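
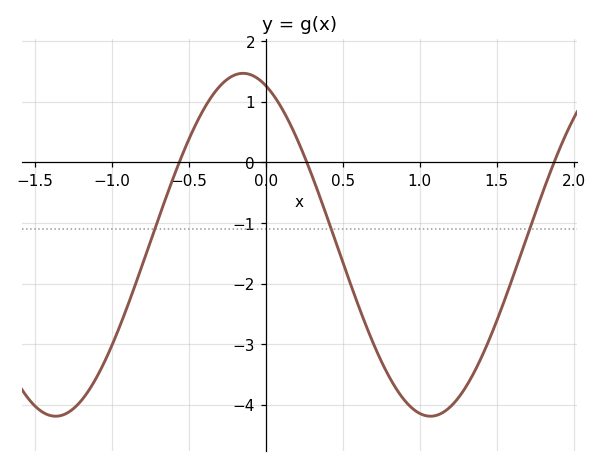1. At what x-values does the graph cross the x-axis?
-0.562, 0.267, 1.87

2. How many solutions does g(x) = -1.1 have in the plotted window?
3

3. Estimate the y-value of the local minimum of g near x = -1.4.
-4.19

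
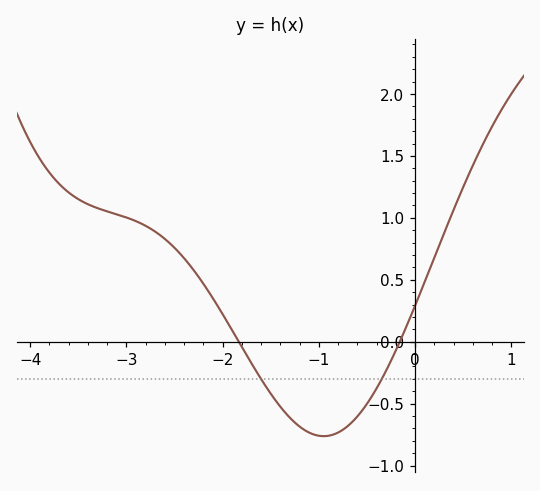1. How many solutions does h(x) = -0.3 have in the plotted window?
2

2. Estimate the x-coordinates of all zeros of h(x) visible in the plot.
-1.83, -0.159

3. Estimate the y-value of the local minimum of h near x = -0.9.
-0.763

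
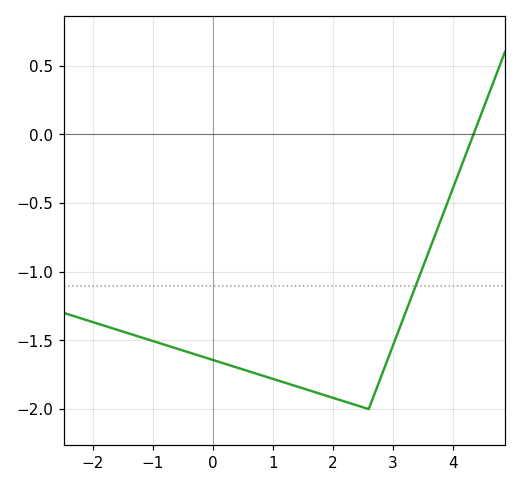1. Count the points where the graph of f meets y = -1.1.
1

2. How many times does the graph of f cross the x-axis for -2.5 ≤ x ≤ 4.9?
1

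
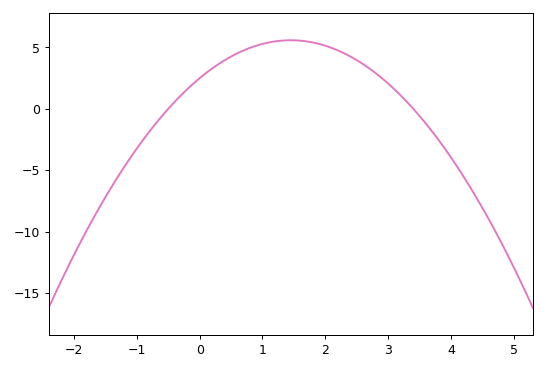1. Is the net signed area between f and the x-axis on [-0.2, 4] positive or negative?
positive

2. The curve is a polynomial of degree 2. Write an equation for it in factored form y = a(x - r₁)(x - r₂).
y = -1.47(x + 0.5)(x - 3.4)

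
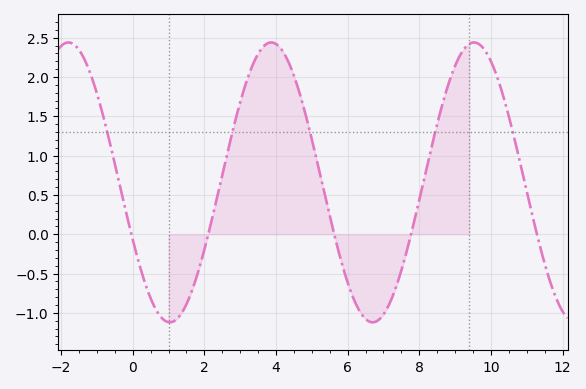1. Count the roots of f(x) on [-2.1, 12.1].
5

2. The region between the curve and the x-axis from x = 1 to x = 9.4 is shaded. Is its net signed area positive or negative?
positive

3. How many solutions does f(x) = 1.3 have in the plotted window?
5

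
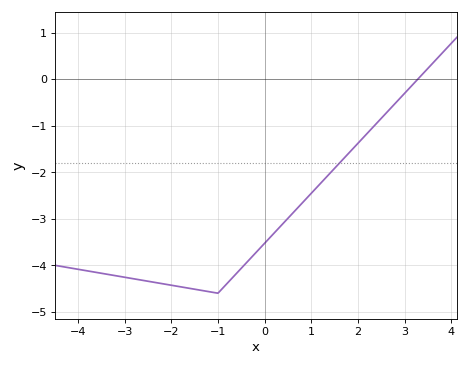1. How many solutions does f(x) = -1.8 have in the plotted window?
1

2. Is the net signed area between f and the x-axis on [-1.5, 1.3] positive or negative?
negative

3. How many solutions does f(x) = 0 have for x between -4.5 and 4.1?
1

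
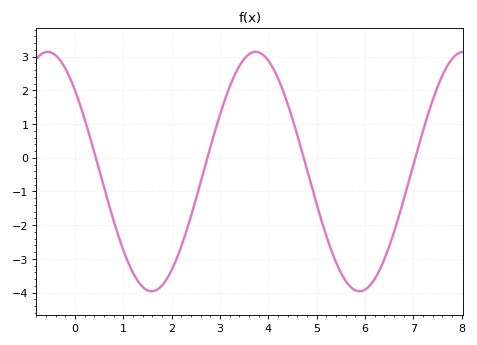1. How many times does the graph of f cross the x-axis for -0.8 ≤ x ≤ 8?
4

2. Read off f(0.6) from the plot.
-0.9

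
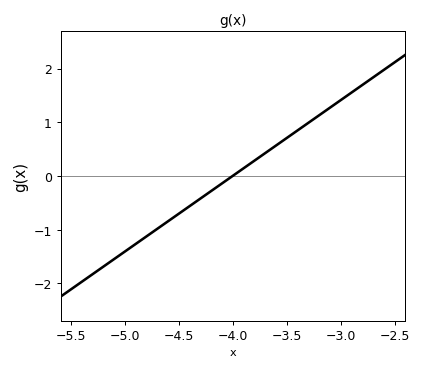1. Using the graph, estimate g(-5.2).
-1.7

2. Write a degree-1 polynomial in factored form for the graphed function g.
y = 1.41(x + 4)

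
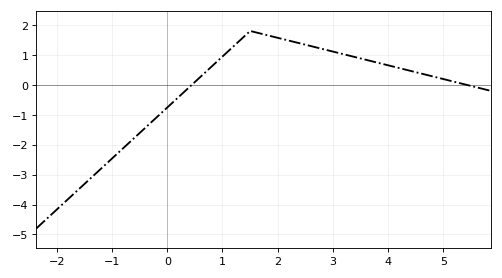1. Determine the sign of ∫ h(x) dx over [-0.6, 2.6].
positive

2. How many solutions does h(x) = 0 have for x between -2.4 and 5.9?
2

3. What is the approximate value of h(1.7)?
1.7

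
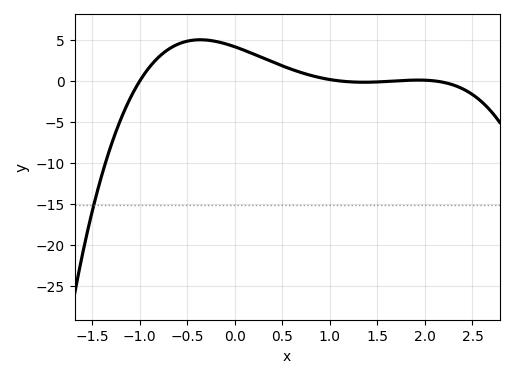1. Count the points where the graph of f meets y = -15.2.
1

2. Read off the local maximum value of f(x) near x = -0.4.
5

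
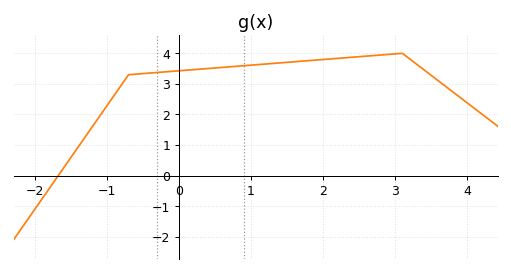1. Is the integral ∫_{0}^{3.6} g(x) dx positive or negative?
positive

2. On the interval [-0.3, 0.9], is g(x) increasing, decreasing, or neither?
increasing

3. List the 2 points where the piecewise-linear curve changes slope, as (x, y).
(-0.7, 3.3); (3.1, 4)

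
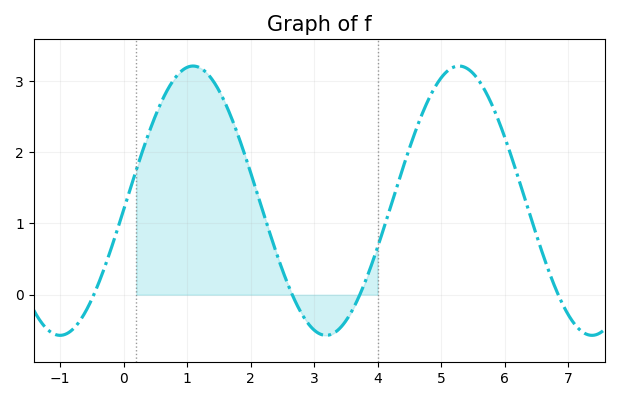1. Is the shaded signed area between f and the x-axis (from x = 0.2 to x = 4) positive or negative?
positive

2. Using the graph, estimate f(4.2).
1.2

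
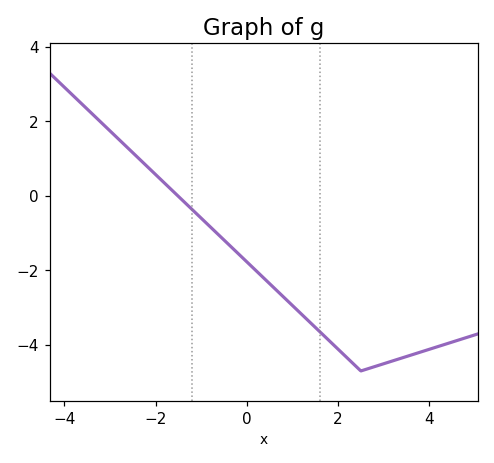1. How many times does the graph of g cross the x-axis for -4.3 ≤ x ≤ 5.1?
1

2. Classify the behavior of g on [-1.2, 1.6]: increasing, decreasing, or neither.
decreasing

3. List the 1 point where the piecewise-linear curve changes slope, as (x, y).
(2.5, -4.7)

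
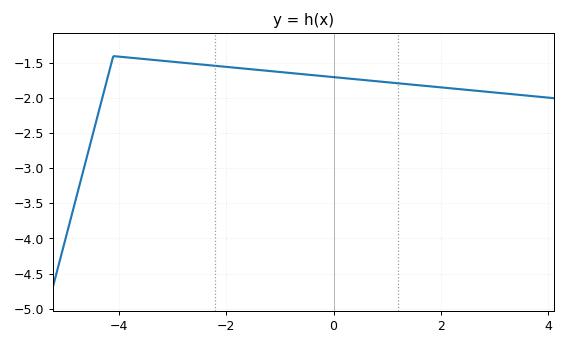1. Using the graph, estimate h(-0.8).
-1.65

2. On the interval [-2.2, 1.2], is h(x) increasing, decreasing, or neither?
decreasing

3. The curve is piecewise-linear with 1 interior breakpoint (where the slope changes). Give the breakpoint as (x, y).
(-4.1, -1.4)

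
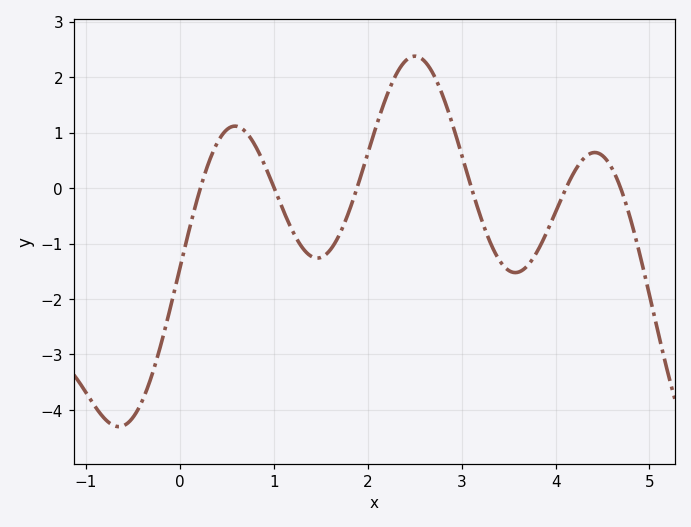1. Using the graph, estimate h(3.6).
-1.5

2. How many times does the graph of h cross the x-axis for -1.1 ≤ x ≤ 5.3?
6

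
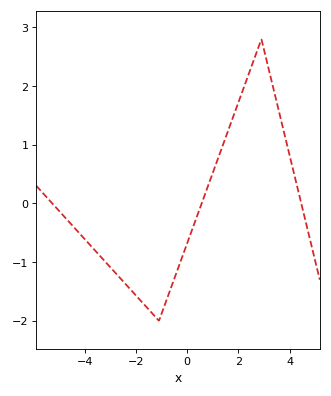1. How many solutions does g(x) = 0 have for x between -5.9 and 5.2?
3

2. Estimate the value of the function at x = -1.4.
-1.86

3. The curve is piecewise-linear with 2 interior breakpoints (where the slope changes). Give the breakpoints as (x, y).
(-1.1, -2); (2.9, 2.8)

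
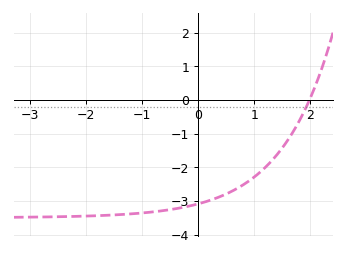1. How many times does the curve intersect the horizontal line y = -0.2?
1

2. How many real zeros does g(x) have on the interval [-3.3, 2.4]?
1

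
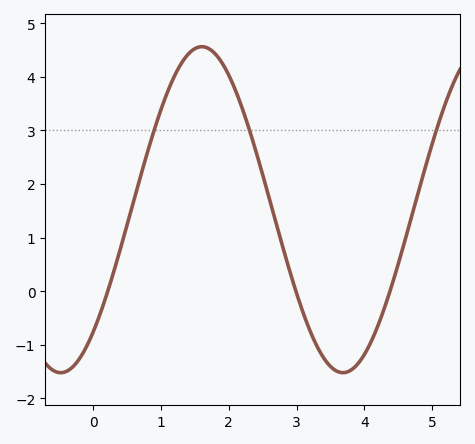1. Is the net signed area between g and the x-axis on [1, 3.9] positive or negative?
positive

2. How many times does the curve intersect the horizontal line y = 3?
3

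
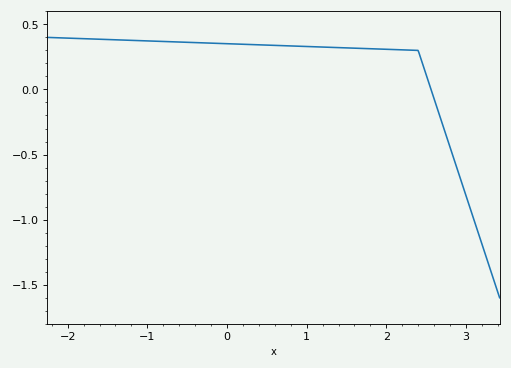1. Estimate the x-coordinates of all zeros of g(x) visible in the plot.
2.6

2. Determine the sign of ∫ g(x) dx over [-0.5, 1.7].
positive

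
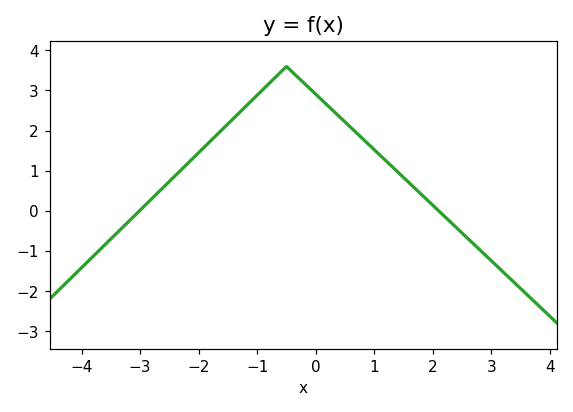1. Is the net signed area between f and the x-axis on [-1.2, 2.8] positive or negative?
positive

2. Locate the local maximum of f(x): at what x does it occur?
-0.6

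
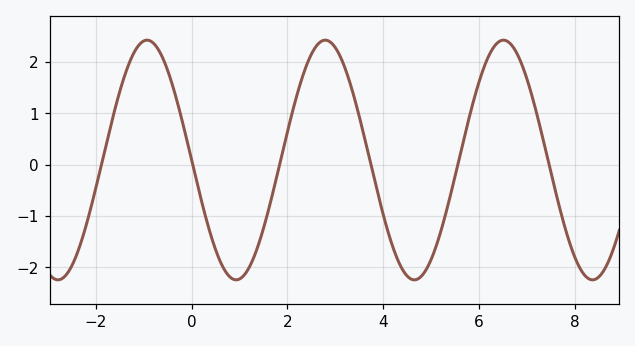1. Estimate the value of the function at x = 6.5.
2.4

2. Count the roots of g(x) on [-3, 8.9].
6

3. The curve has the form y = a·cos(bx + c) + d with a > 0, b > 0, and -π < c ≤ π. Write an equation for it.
y = 2.33cos(1.7x + 1.6) + 0.09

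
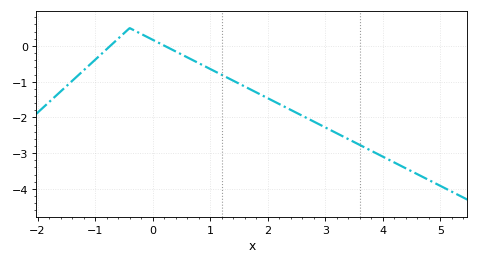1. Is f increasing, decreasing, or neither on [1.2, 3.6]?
decreasing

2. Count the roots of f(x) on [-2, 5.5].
2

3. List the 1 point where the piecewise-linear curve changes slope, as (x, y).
(-0.4, 0.5)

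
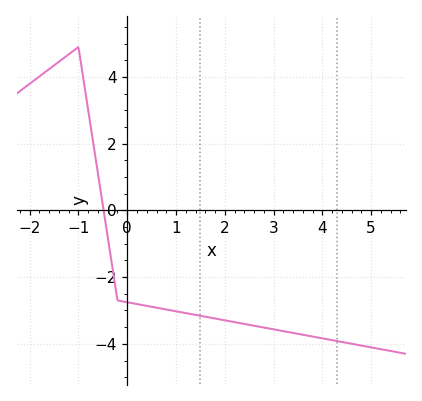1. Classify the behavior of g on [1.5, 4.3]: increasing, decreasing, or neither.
decreasing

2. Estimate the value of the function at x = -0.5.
0.15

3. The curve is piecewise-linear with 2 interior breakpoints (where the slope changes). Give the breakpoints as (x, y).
(-1, 4.9); (-0.2, -2.7)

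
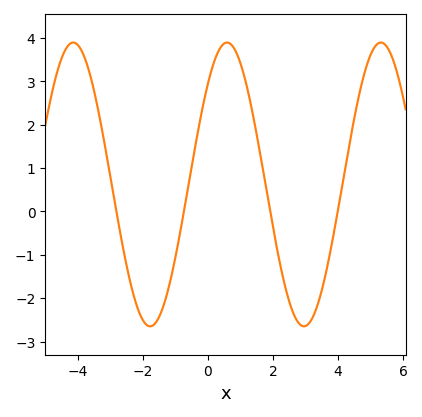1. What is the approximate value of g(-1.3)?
-2.02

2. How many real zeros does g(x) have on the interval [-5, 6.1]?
4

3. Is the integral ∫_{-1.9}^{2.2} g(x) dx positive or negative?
positive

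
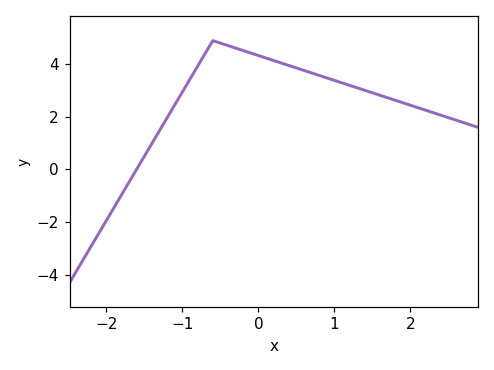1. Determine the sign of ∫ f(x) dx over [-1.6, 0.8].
positive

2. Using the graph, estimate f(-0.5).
4.8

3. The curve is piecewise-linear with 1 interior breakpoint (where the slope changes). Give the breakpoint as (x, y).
(-0.6, 4.9)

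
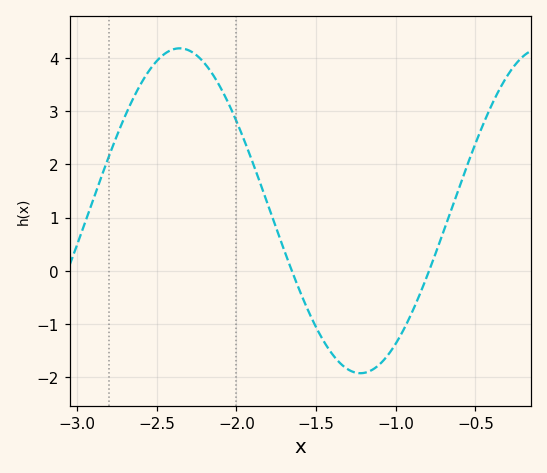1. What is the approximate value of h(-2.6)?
3.5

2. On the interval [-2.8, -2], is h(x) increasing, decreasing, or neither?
neither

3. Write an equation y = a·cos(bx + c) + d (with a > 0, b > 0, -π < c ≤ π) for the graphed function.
y = 3.05cos(2.8x + 0.24) + 1.13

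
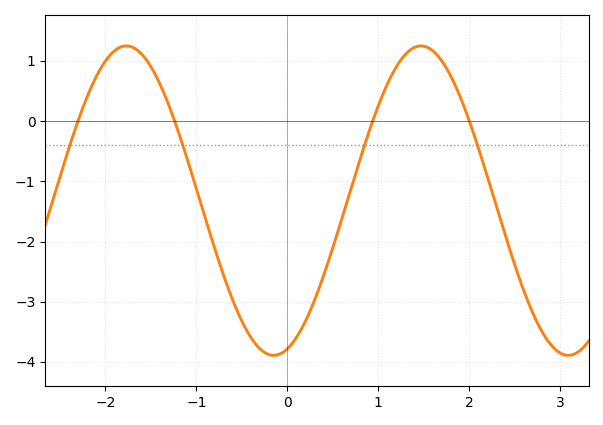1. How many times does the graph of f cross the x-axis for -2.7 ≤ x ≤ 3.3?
4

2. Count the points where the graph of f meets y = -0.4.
4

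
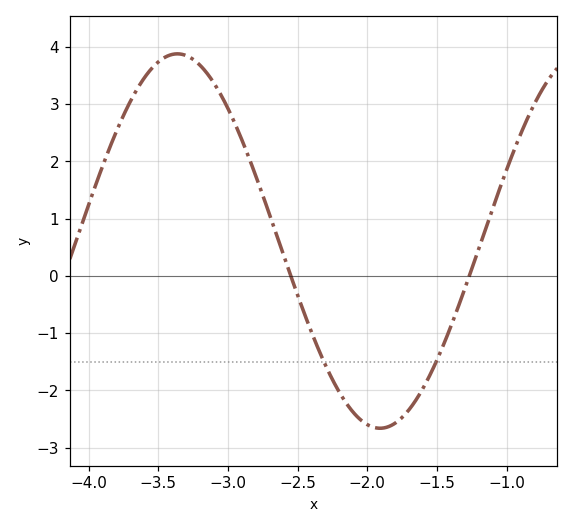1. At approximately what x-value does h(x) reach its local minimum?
-1.91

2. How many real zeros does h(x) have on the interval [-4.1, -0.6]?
2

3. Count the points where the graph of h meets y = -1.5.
2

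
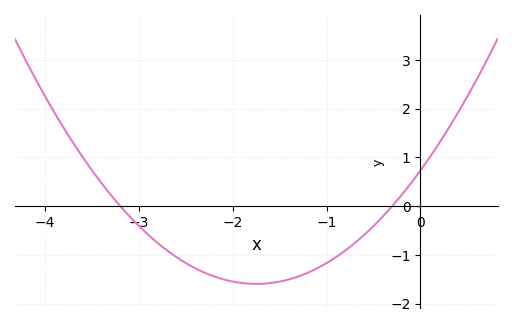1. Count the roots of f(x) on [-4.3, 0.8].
2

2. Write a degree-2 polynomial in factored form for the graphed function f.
y = 0.76(x + 3.2)(x + 0.3)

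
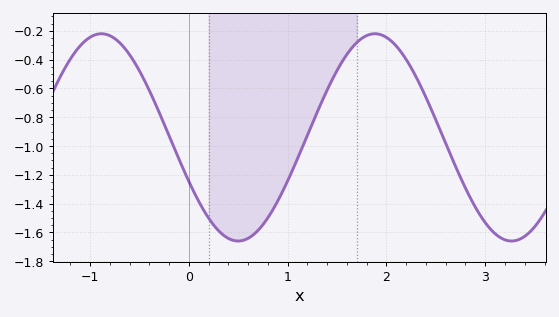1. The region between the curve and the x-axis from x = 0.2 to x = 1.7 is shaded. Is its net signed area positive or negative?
negative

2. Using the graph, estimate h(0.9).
-1.38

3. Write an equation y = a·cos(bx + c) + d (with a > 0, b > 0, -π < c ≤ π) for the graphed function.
y = 0.72cos(2.27x + 2.01) - 0.94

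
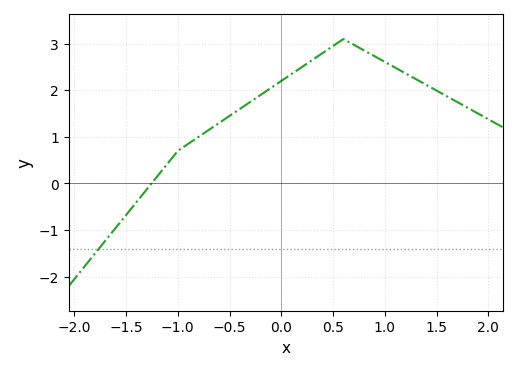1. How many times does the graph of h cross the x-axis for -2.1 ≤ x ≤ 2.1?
1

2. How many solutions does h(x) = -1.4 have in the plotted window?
1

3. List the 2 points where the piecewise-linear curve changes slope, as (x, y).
(-1, 0.7); (0.6, 3.1)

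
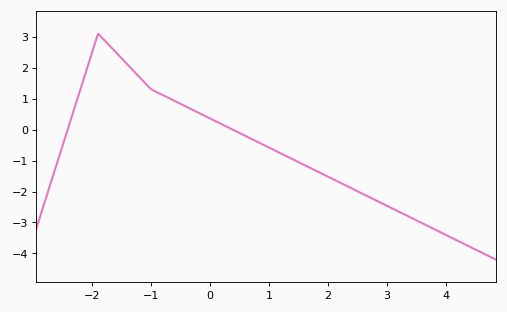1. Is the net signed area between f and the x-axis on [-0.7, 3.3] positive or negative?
negative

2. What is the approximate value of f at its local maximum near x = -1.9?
3.1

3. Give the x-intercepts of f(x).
-2.4, 0.4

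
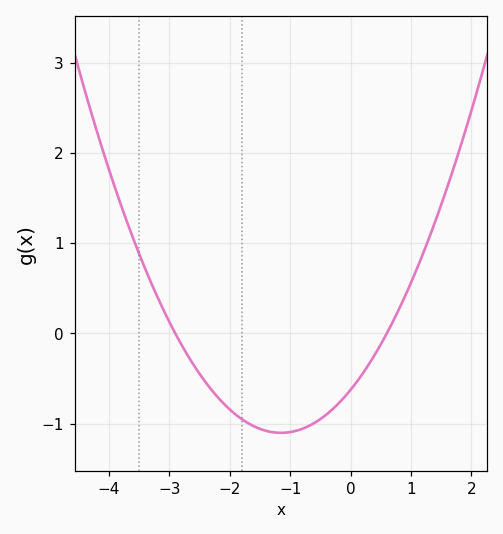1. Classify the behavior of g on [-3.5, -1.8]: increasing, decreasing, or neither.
decreasing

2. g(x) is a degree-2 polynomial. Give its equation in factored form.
y = 0.36(x + 2.9)(x - 0.6)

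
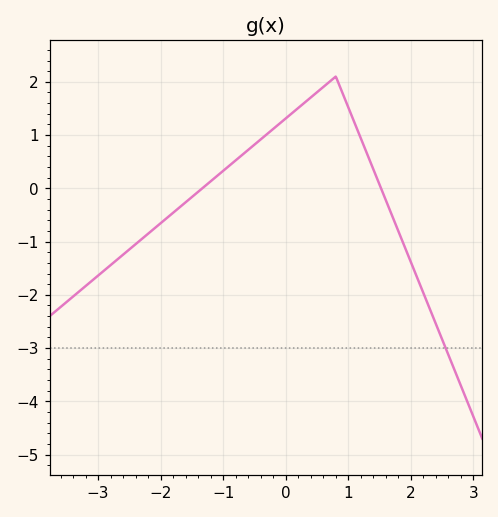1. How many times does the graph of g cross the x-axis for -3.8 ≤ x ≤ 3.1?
2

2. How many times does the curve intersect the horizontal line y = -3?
1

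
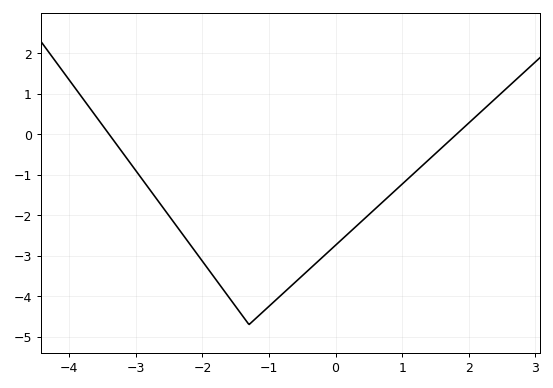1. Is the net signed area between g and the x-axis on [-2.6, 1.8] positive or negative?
negative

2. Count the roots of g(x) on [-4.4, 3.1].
2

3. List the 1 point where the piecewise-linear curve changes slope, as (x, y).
(-1.3, -4.7)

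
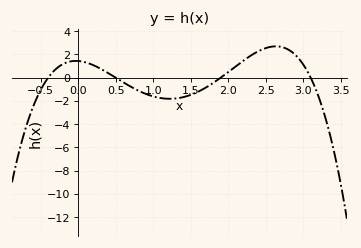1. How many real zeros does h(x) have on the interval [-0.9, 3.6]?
4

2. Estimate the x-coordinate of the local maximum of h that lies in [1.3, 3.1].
2.64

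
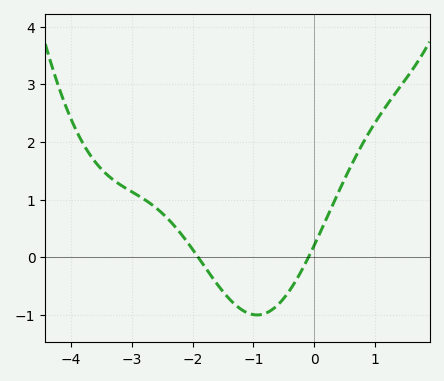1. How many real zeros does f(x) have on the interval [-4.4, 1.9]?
2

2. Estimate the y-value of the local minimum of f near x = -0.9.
-1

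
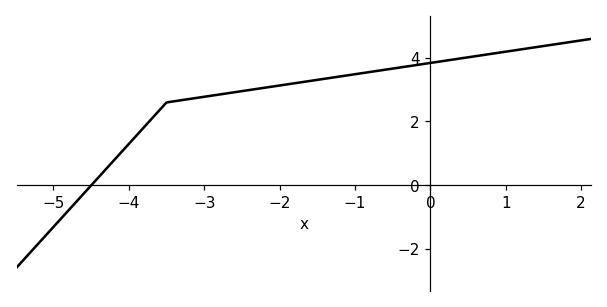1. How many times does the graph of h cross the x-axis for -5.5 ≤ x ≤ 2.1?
1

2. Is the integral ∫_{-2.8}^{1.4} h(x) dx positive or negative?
positive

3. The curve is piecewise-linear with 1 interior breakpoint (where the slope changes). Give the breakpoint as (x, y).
(-3.5, 2.6)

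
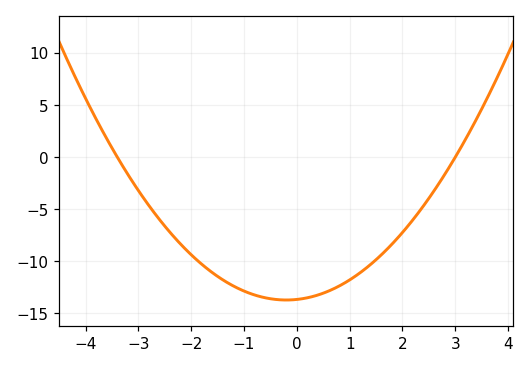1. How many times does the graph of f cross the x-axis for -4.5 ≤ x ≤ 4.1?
2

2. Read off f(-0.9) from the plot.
-13.1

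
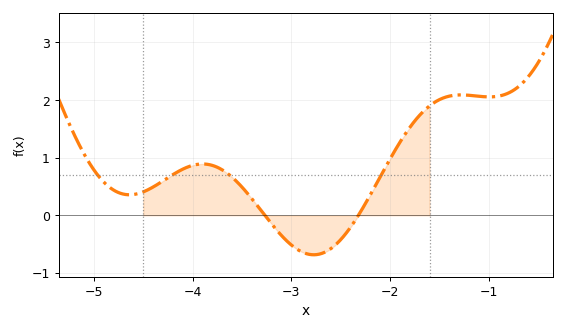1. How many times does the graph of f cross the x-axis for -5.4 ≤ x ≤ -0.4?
2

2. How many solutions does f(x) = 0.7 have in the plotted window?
4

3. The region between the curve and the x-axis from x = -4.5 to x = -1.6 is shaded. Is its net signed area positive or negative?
positive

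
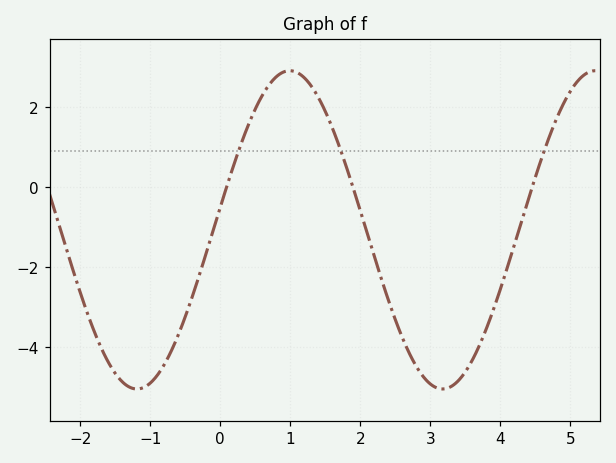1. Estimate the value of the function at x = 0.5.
2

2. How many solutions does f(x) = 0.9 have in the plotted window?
3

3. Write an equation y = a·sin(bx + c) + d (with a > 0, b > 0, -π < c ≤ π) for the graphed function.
y = 3.98sin(1.4x + 0.14) - 1.07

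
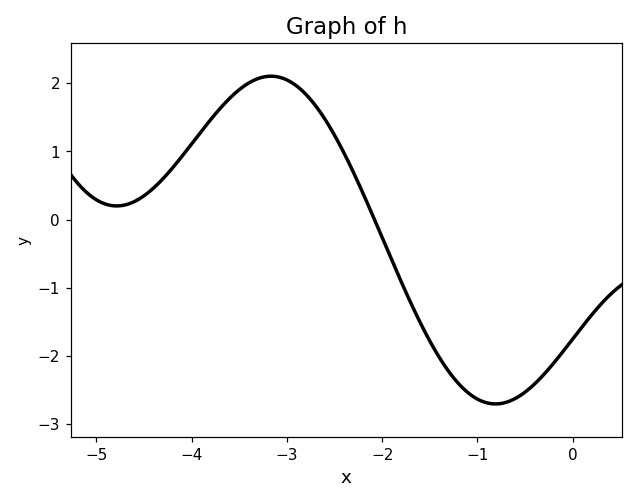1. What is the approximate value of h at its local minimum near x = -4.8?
0.2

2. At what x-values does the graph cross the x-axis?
-2.08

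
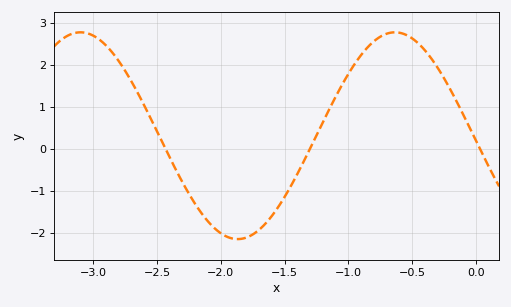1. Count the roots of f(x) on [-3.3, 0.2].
3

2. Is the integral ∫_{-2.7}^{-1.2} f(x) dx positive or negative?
negative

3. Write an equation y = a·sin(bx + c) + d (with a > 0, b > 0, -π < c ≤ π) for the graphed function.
y = 2.46sin(2.5x - 3.1) + 0.31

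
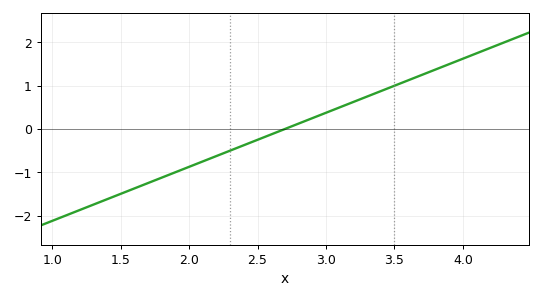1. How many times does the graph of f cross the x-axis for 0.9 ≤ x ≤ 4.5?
1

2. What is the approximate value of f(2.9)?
0.25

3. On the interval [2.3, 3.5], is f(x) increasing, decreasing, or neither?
increasing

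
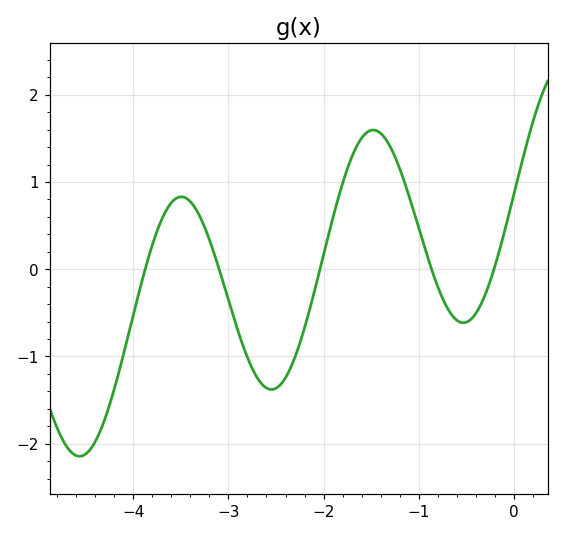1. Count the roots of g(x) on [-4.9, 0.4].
5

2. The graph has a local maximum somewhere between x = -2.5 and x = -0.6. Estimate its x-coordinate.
-1.48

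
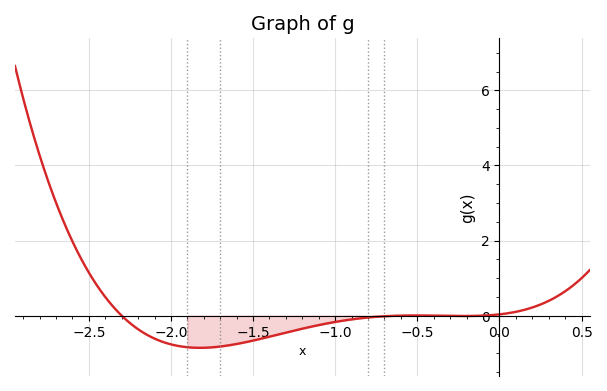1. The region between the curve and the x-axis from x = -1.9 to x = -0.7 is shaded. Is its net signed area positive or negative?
negative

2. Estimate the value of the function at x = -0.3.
0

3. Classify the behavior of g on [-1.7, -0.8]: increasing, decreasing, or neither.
increasing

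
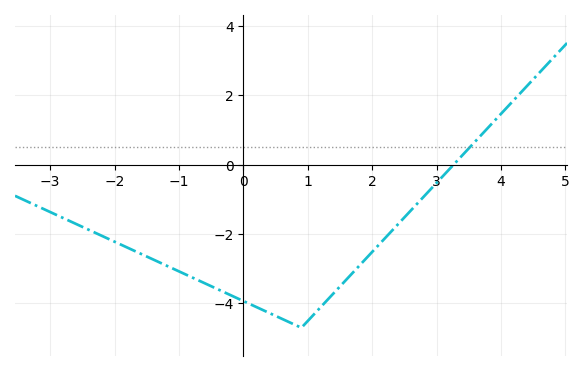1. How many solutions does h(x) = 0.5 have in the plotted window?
1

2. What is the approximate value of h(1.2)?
-4.1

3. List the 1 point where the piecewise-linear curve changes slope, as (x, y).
(0.9, -4.7)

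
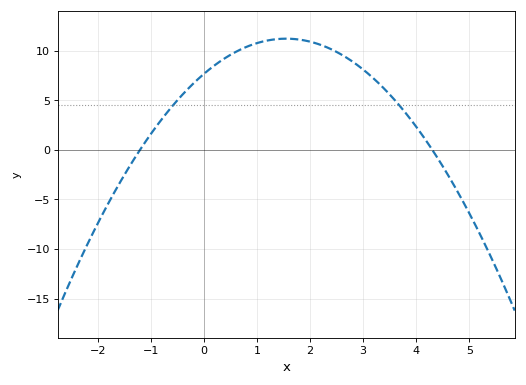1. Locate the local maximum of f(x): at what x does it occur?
1.6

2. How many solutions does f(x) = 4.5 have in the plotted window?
2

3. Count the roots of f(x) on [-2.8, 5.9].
2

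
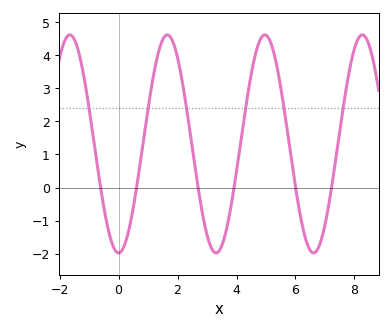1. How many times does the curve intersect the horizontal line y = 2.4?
6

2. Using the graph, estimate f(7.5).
1.69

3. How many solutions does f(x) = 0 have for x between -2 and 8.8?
6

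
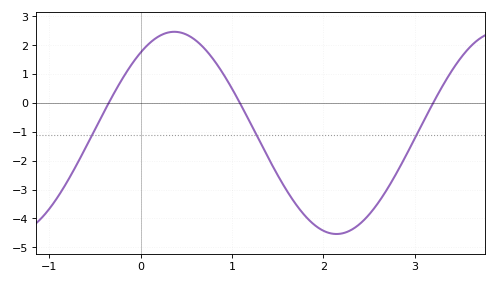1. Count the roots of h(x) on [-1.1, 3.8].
3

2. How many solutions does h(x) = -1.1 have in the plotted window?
3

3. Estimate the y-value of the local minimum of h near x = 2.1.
-4.54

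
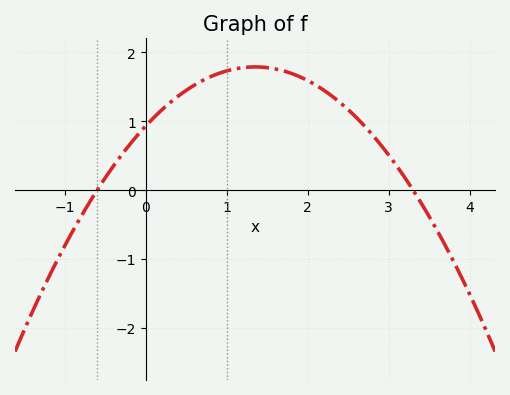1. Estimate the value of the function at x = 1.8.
1.7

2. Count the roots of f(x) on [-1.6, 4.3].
2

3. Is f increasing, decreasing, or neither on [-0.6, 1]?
increasing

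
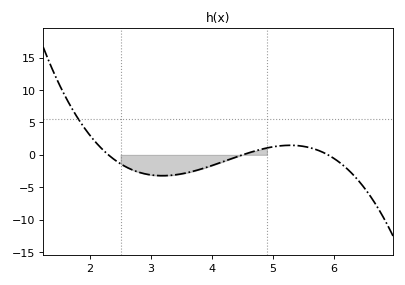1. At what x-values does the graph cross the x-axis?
2.3, 4.5, 5.9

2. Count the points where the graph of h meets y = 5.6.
1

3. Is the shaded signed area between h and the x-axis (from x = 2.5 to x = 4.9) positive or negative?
negative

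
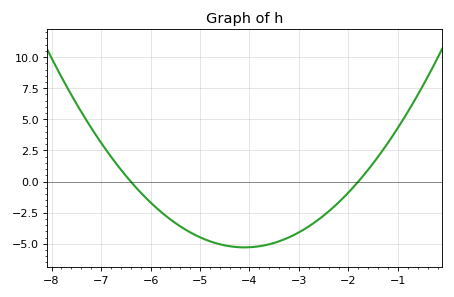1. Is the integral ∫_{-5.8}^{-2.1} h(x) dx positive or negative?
negative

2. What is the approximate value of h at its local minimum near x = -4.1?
-5.29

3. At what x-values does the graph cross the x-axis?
-6.4, -1.8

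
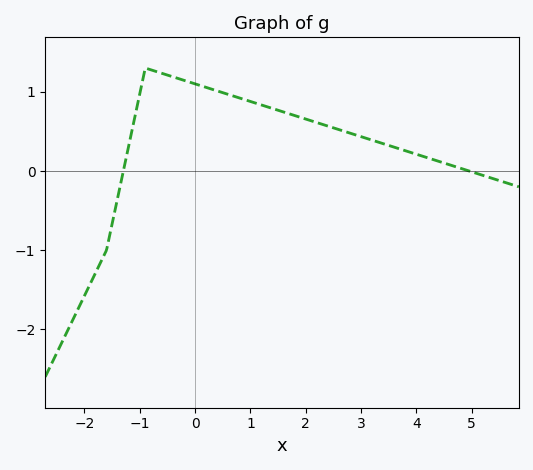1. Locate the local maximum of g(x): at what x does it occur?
-0.898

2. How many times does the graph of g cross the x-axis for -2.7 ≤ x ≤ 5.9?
2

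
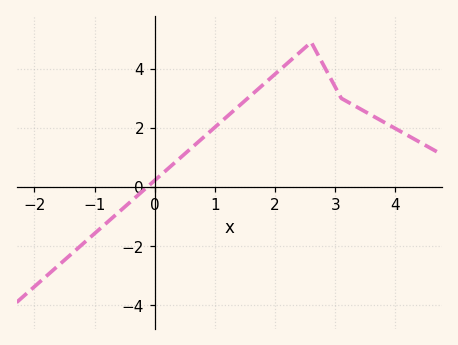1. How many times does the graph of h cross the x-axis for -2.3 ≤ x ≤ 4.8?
1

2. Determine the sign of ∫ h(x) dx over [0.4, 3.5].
positive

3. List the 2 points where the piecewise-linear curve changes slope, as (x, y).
(2.6, 4.9); (3.1, 3)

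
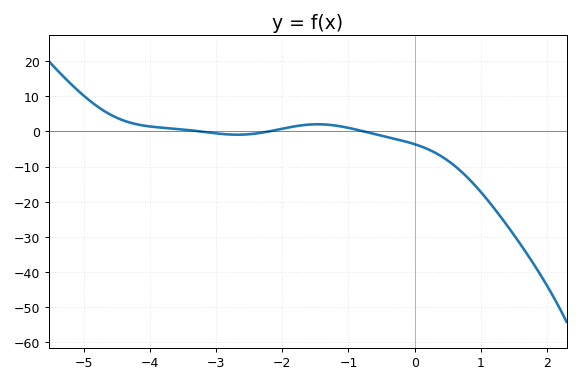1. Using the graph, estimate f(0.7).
-11.3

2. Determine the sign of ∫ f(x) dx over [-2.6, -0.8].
positive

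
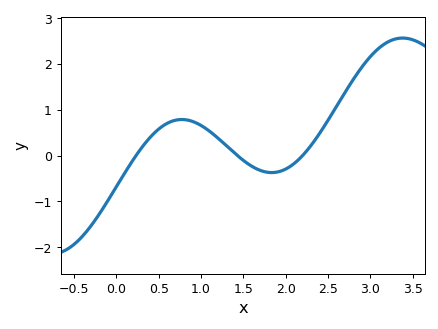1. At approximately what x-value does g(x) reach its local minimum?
1.83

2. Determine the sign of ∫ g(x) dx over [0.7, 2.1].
positive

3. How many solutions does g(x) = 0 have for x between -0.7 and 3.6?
3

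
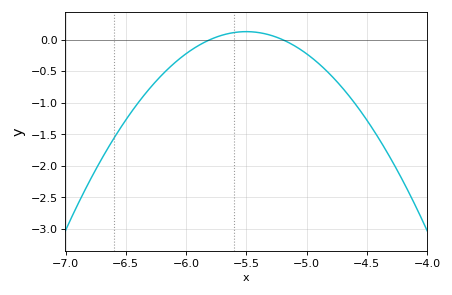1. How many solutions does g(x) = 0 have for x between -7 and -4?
2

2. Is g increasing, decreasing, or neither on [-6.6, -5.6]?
increasing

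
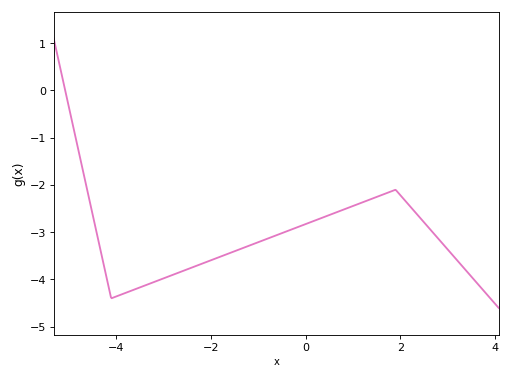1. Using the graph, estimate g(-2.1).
-3.6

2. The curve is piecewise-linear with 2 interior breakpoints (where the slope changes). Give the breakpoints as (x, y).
(-4.1, -4.4); (1.9, -2.1)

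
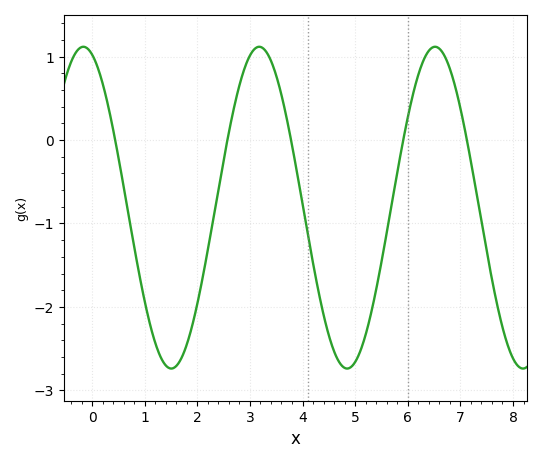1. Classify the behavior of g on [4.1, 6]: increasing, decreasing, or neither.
neither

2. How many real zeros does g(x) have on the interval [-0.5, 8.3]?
5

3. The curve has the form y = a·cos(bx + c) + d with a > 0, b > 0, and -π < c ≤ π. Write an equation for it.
y = 1.93cos(1.9x + 0.31) - 0.81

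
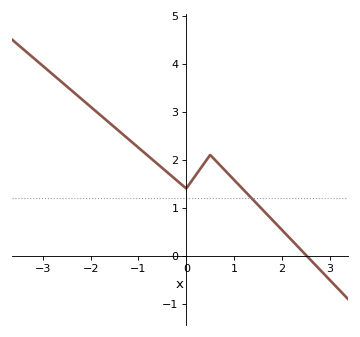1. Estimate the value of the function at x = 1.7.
0.9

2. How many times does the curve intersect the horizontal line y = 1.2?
1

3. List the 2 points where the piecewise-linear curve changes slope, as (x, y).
(0, 1.4); (0.5, 2.1)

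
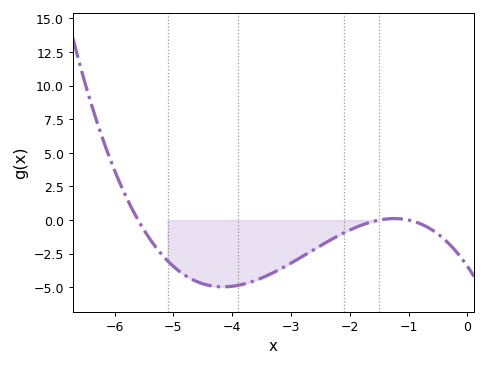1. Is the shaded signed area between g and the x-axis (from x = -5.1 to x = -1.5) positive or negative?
negative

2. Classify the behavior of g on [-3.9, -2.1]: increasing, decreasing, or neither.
increasing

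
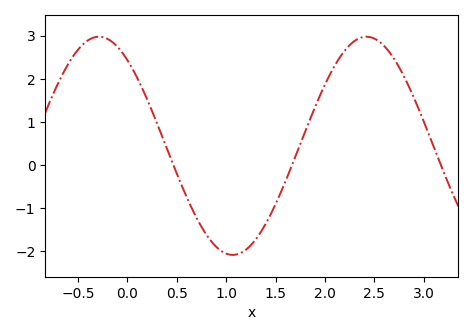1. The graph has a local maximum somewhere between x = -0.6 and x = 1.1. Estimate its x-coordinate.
-0.289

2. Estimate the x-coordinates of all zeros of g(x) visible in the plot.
0.466, 1.67, 3.17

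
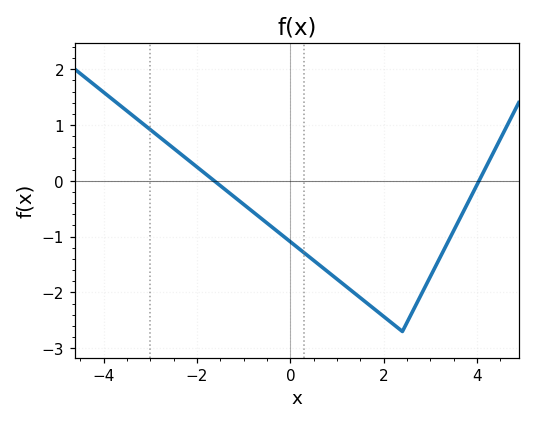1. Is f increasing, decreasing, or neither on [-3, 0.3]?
decreasing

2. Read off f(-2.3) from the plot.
0.448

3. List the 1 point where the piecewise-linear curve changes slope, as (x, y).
(2.4, -2.7)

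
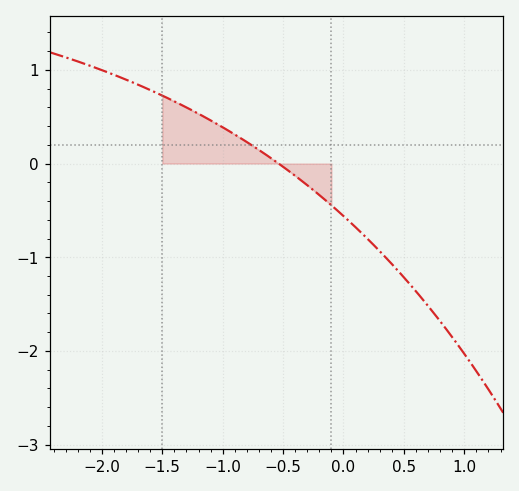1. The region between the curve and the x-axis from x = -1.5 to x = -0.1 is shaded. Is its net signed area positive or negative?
positive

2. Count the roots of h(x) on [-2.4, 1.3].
1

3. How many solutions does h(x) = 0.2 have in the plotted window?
1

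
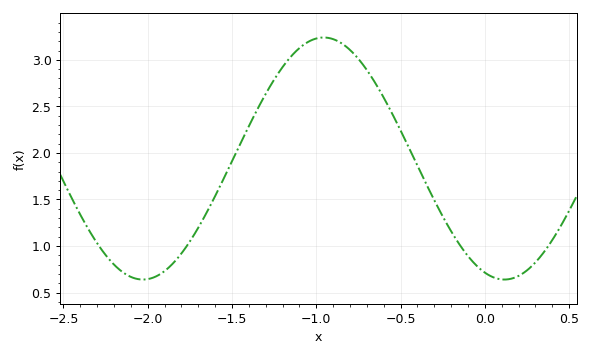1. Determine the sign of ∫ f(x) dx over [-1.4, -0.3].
positive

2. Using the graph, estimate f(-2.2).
0.8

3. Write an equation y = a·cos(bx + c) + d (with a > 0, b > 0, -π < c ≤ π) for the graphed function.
y = 1.3cos(2.9x + 2.8) + 1.94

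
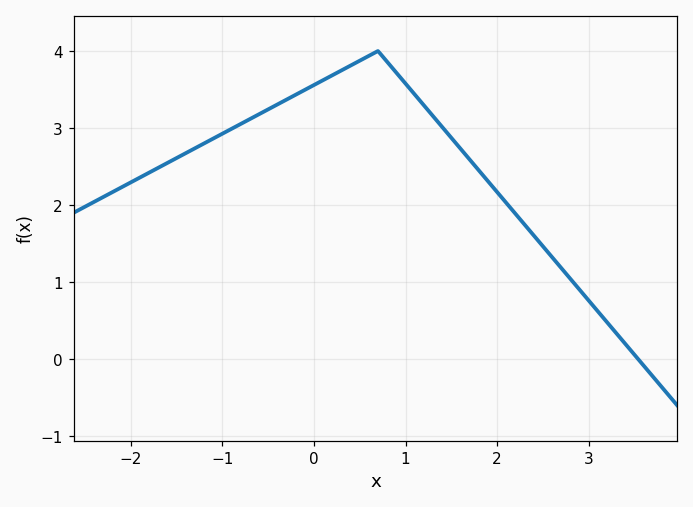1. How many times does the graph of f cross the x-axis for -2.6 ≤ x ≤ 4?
1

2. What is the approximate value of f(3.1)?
0.618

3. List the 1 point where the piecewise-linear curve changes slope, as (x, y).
(0.7, 4)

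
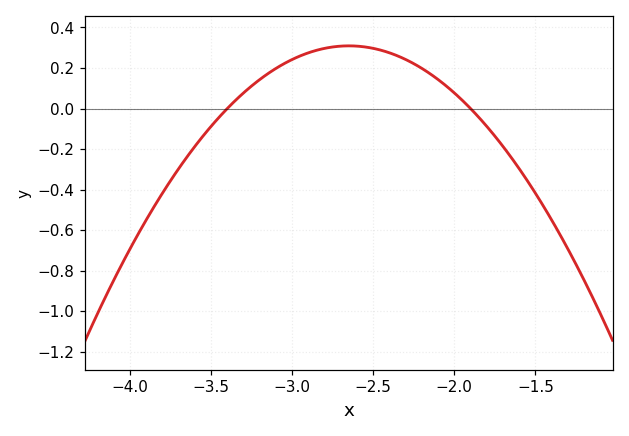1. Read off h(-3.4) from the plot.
0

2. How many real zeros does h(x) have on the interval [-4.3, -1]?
2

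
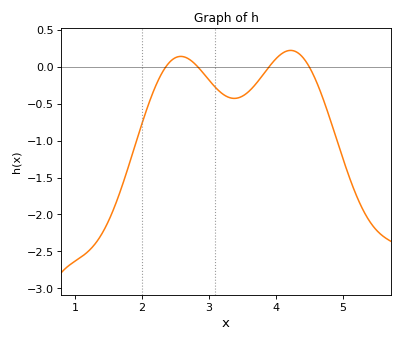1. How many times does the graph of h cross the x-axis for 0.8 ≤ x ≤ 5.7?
4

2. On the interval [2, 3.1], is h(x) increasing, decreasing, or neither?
neither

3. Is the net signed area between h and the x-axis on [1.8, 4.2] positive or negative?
negative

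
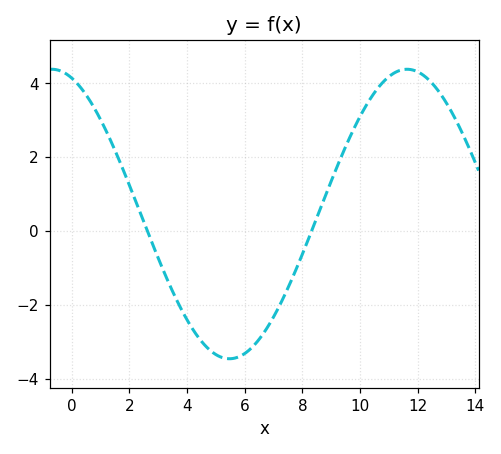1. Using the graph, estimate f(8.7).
0.8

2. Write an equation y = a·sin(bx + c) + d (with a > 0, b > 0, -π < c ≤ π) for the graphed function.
y = 3.92sin(0.51x + 1.9) + 0.46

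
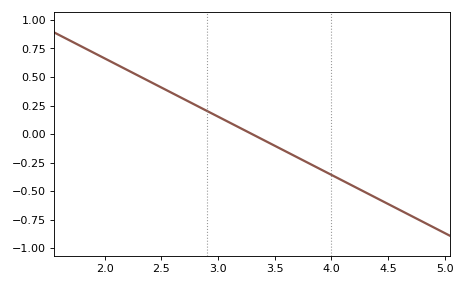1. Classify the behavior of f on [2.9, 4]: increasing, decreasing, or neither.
decreasing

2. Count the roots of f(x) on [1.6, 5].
1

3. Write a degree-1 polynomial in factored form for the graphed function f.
y = -0.51(x - 3.3)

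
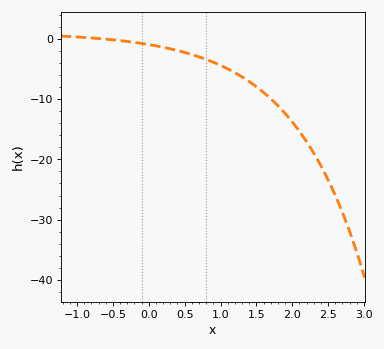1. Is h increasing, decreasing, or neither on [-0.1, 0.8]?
decreasing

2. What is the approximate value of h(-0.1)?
-1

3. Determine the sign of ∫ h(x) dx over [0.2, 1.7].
negative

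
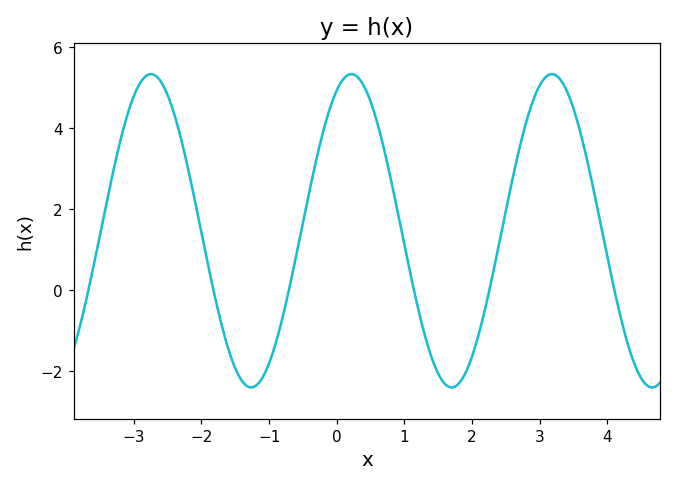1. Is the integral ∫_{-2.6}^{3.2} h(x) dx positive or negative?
positive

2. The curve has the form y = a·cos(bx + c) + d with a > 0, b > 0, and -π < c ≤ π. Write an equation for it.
y = 3.87cos(2.12x - 0.46) + 1.47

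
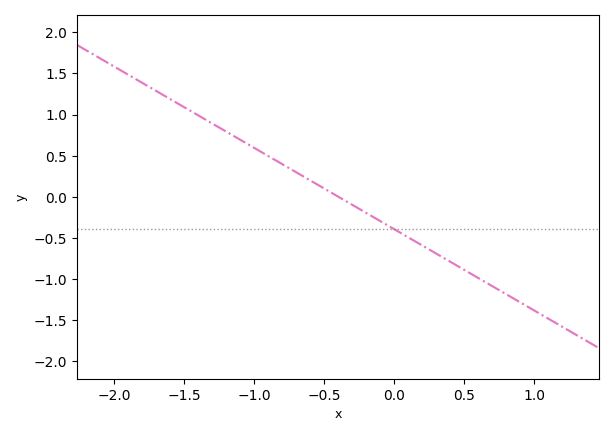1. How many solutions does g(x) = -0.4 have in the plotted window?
1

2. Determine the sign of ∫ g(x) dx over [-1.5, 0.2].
positive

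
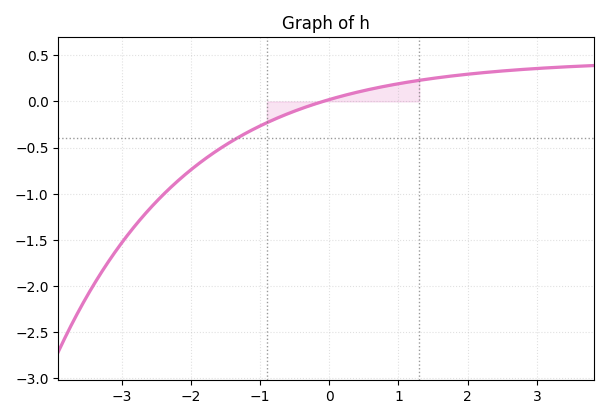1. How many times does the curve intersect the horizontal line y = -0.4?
1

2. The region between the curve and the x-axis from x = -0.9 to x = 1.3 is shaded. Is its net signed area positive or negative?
positive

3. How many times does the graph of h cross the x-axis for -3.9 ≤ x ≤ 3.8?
1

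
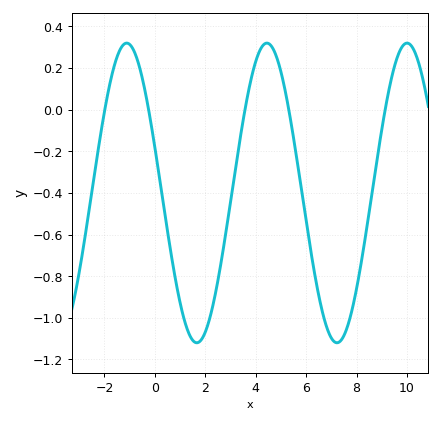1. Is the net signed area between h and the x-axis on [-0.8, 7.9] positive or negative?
negative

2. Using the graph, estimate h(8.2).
-0.72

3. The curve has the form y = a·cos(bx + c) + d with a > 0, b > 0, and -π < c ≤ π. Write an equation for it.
y = 0.72cos(1.1x + 1.3) - 0.4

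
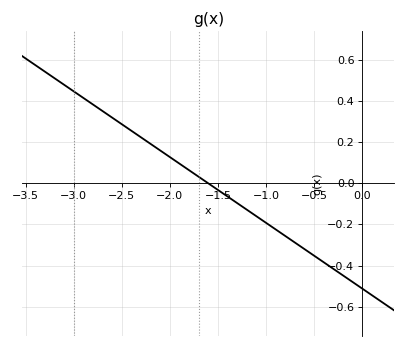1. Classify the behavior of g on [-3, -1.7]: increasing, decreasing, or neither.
decreasing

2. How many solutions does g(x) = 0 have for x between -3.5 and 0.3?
1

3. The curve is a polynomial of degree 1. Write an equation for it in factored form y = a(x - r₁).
y = -0.32(x + 1.6)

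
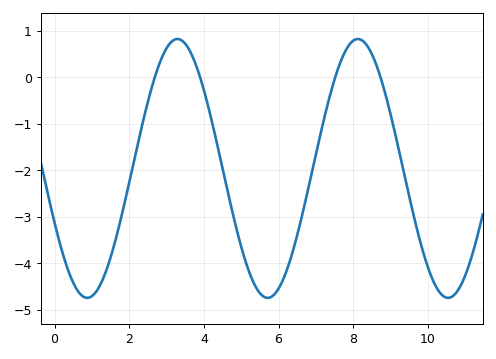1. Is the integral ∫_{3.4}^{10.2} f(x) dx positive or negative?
negative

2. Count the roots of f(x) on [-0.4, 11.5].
4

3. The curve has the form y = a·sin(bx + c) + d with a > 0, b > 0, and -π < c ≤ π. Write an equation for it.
y = 2.78sin(1.3x - 2.71) - 1.96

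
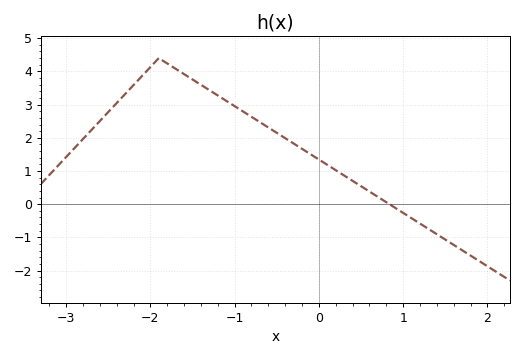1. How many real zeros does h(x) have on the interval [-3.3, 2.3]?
1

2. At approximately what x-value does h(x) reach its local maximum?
-1.9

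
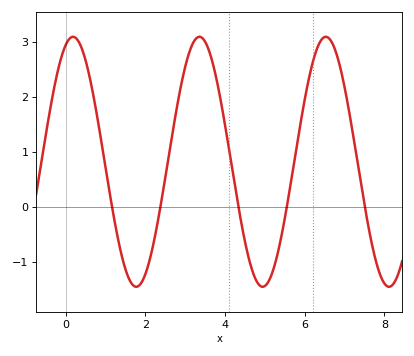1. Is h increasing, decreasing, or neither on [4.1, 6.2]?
neither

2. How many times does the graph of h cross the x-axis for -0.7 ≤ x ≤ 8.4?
5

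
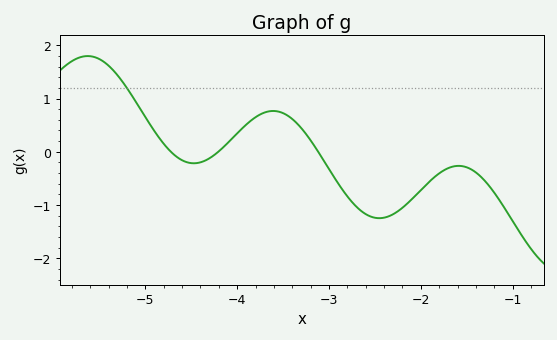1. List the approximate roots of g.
-4.72, -4.21, -3.12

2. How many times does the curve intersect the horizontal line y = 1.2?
1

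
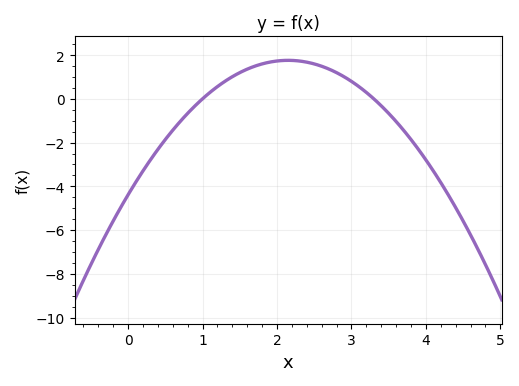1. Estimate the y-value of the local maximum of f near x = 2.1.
1.76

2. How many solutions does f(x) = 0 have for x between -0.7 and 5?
2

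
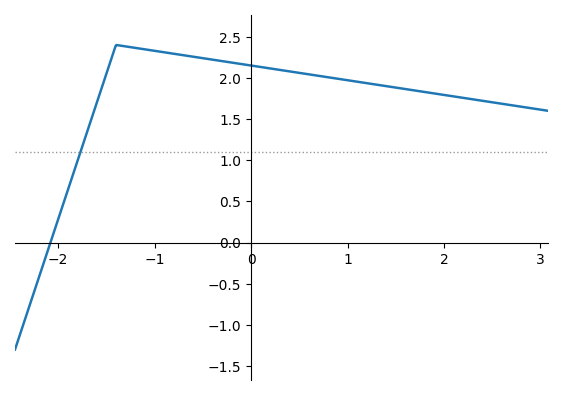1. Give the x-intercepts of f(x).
-2.1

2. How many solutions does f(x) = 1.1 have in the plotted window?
1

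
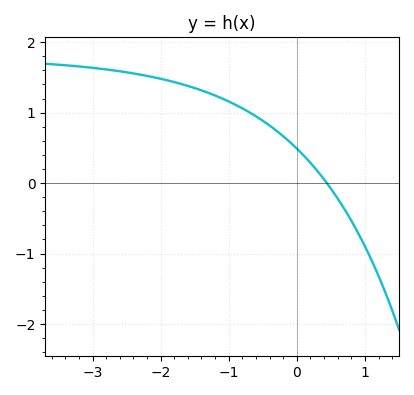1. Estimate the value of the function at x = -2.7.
1.6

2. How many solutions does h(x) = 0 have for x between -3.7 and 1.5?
1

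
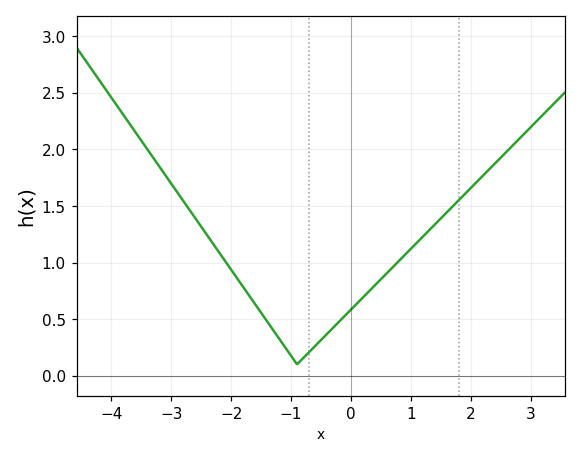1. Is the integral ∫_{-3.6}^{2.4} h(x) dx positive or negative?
positive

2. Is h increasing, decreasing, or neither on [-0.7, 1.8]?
increasing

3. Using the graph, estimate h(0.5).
0.85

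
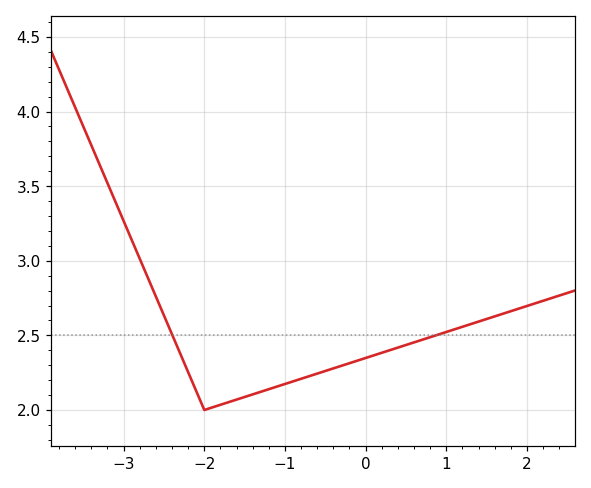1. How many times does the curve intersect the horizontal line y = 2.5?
2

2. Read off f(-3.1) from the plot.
3.39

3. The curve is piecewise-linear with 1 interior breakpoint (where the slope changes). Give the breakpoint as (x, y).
(-2, 2)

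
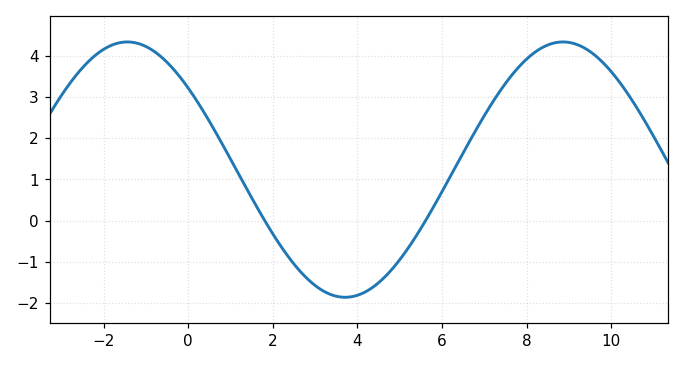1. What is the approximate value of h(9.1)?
4.3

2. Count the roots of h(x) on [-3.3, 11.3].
2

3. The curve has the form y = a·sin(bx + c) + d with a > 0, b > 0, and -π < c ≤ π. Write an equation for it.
y = 3.1sin(0.61x + 2.5) + 1.24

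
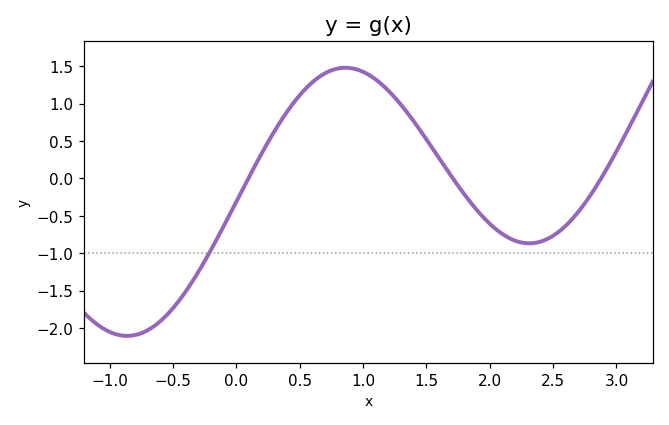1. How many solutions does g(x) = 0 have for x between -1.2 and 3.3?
3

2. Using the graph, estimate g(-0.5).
-1.74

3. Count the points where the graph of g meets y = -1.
1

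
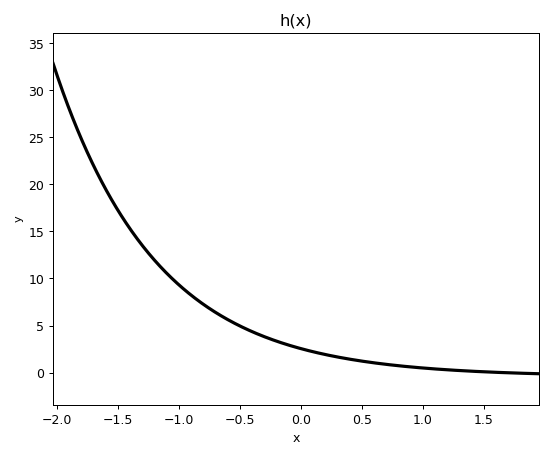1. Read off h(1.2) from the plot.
0.3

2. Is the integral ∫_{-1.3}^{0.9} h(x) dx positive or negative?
positive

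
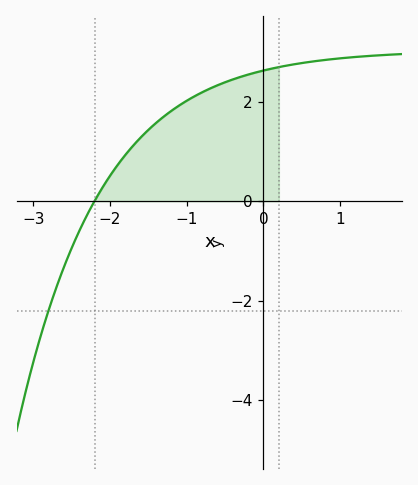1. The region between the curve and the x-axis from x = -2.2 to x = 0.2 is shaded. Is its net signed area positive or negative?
positive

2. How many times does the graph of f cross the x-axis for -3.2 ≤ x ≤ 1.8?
1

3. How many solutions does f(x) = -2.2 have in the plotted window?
1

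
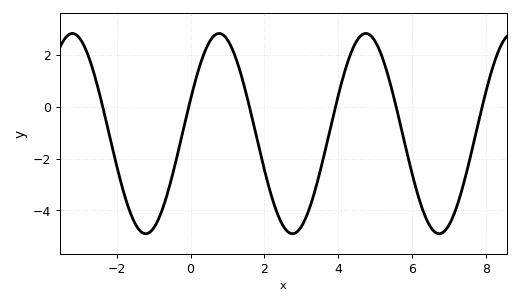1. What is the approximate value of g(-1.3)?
-4.87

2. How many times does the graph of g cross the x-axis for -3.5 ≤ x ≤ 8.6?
6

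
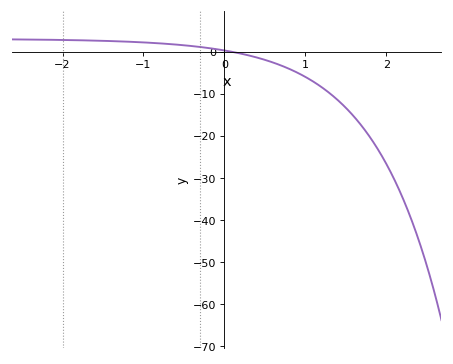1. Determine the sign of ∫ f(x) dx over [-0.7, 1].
negative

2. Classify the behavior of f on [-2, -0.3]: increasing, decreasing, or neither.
decreasing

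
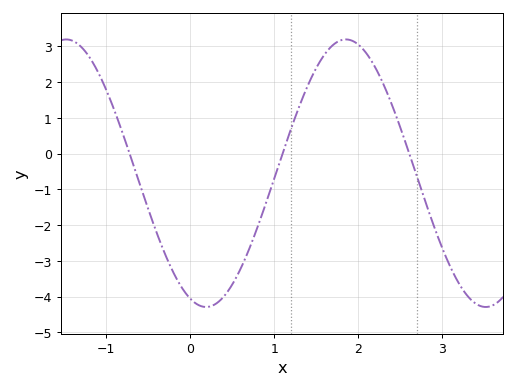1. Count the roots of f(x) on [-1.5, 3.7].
3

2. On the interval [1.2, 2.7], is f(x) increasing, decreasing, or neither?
neither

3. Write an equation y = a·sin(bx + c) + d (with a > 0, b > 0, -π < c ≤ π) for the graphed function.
y = 3.74sin(1.89x - 1.93) - 0.55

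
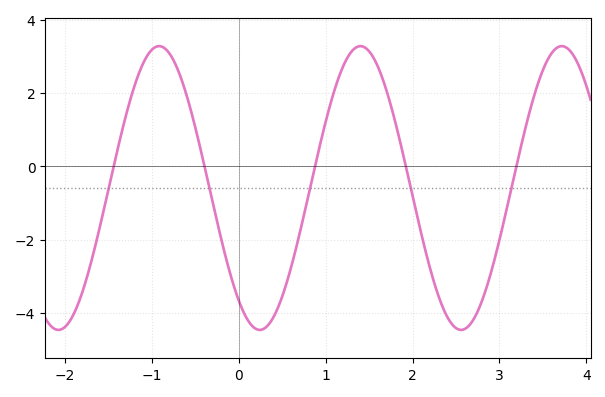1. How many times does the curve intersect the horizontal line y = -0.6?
5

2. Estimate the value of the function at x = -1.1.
2.8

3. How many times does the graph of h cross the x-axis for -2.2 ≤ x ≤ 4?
5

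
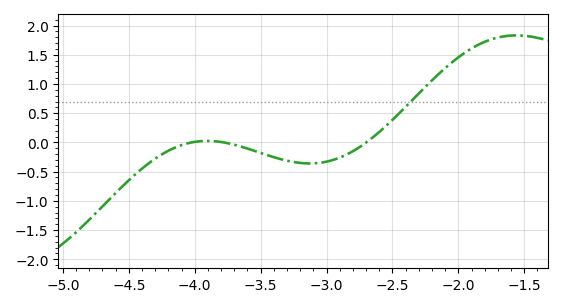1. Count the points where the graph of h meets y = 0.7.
1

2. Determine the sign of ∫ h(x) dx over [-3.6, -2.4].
negative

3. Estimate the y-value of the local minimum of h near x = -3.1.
-0.35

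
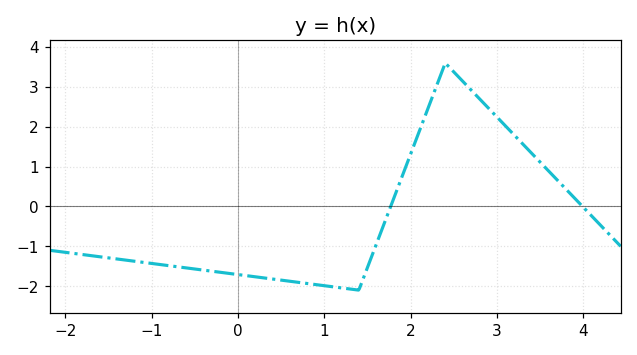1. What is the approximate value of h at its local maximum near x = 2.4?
3.6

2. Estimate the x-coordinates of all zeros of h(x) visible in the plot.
1.77, 3.99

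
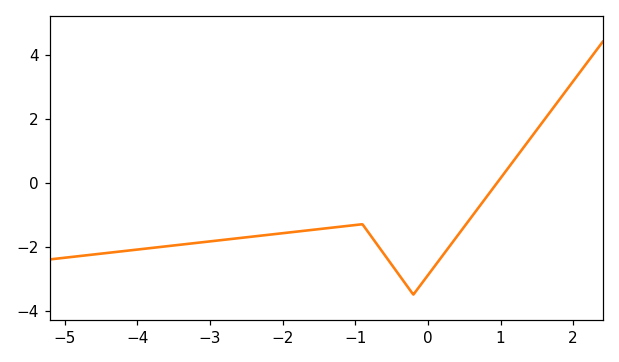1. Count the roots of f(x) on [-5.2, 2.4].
1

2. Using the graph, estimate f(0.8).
-0.47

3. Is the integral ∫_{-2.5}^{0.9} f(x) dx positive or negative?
negative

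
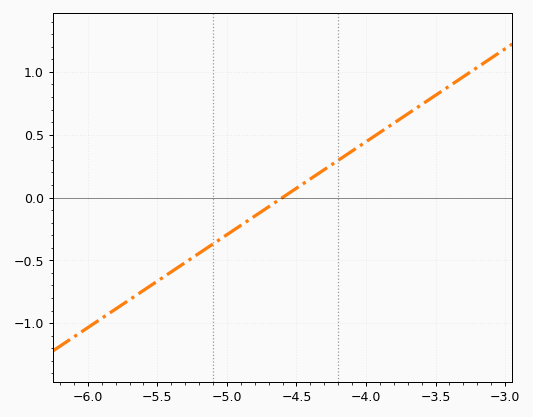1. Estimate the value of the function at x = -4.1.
0.35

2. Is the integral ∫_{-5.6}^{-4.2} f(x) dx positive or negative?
negative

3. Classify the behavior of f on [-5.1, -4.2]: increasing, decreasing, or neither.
increasing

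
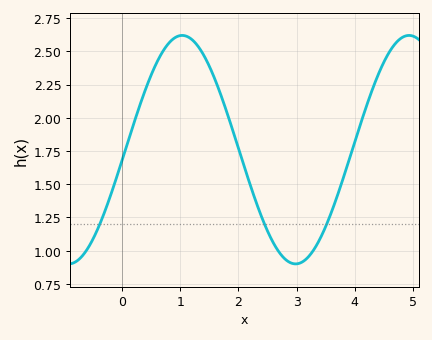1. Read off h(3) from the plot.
0.9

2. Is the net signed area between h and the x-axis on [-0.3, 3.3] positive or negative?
positive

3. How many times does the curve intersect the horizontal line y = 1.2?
3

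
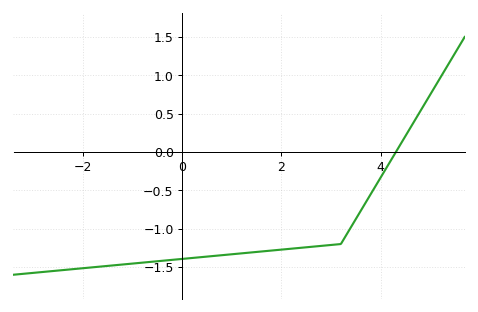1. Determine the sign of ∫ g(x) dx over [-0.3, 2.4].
negative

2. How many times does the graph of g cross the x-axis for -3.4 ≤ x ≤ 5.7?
1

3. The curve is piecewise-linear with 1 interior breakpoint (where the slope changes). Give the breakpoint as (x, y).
(3.2, -1.2)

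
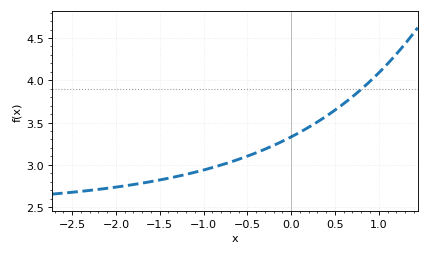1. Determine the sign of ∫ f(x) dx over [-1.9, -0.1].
positive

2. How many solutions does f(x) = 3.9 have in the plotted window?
1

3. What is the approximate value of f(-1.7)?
2.78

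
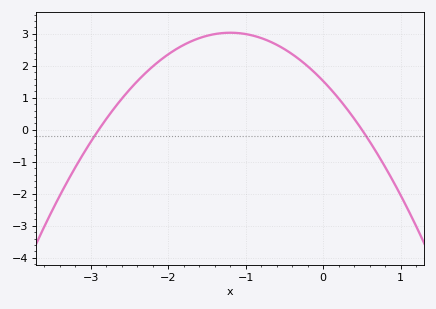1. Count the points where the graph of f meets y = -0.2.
2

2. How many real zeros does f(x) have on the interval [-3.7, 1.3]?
2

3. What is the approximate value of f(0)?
1.5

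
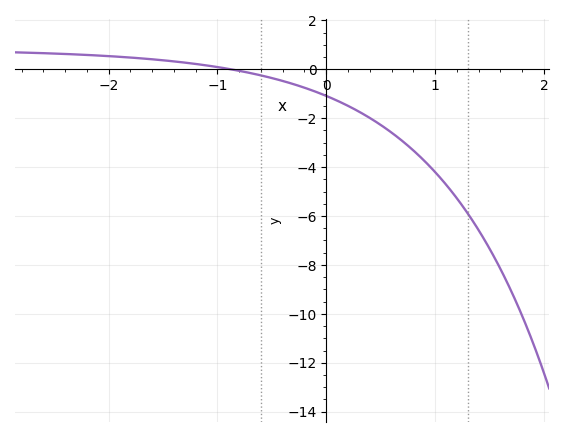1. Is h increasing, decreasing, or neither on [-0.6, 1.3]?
decreasing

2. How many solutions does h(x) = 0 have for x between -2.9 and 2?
1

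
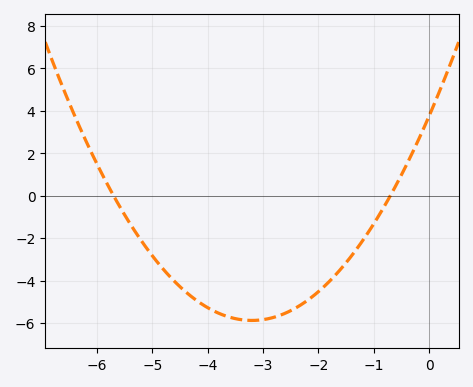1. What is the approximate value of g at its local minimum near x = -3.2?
-5.88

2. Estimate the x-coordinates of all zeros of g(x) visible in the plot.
-5.7, -0.7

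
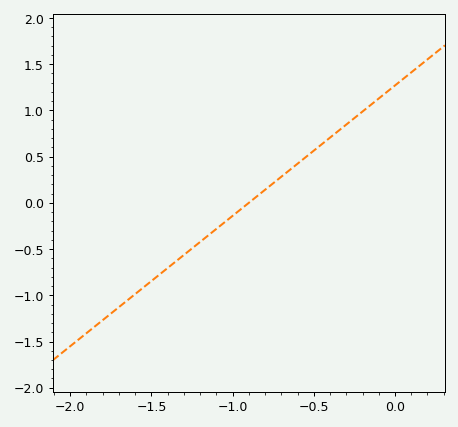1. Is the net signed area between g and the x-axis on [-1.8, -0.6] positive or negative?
negative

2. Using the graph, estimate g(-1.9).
-1.41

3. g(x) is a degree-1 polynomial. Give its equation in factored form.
y = 1.41(x + 0.9)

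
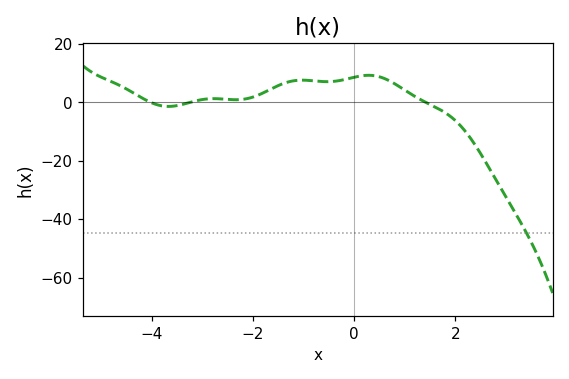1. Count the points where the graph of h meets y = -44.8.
1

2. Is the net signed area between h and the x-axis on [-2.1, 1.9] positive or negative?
positive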